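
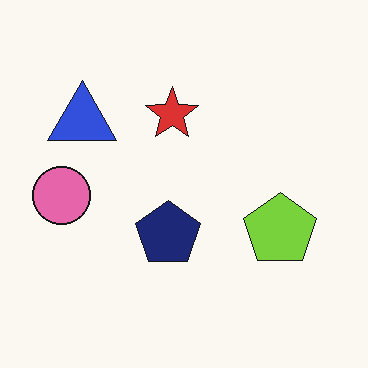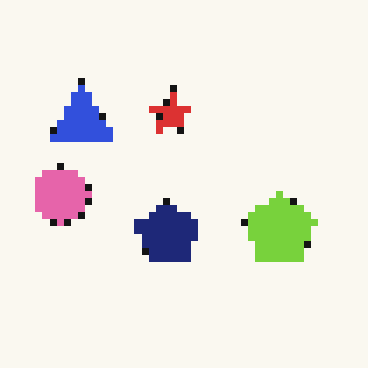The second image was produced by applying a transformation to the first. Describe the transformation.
The image was moderately pixelated.

Shapes are reduced to large square blocks; fine edges and outlines are lost — a downscale-then-upscale (mosaic) effect.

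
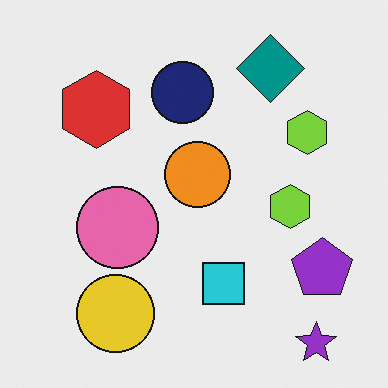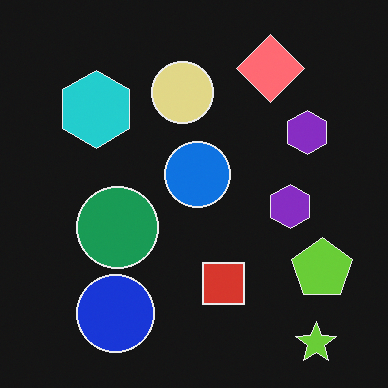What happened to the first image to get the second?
Color-inverted (negative).

The light background has become dark and every shape's color is its complement — a photographic negative.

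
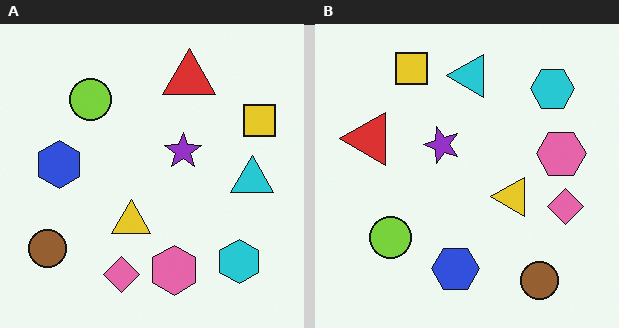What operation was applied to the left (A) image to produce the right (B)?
It was rotated 90° counter-clockwise.

The brown circle sits in the bottom-left of the left (A) image and the bottom-right of the right (B) — consistent with a whole-image 90° counter-clockwise rotation.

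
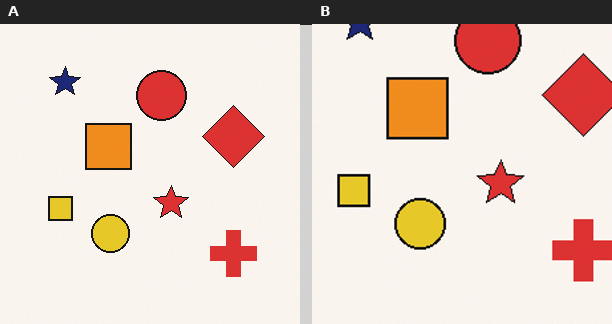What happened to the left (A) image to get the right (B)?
The transformation is: cropped slightly and scaled back up.

The visible shapes are larger and the field of view is narrower; shapes near the original edges may be partly or wholly outside the frame — a crop-and-rescale.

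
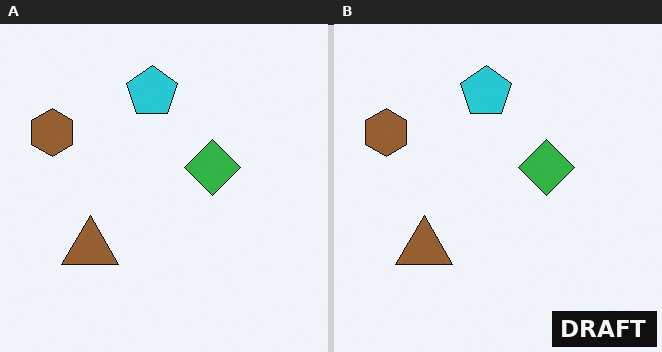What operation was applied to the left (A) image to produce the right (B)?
This is the original image watermarked with the text "DRAFT" in the lower-right corner.

A dark label reading "DRAFT" appears in the lower-right corner.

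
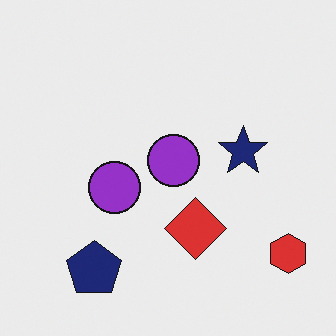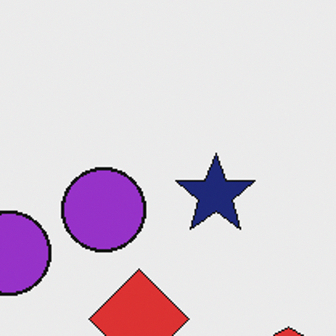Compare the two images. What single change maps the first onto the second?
The image was cropped to a modestly smaller region and rescaled.

The visible shapes are larger and the field of view is narrower; shapes near the original edges may be partly or wholly outside the frame — a crop-and-rescale.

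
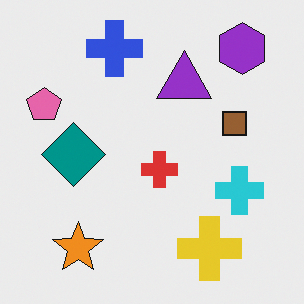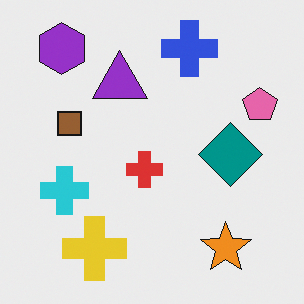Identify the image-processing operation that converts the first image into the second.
It was flipped horizontally (left ↔ right).

The pink pentagon is in the left of the first image and the right of the second — shapes on opposite sides of the vertical midline have swapped in a mirror flip.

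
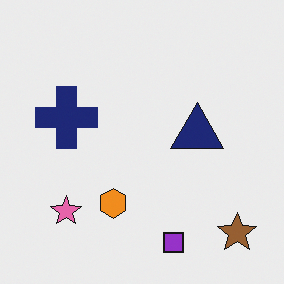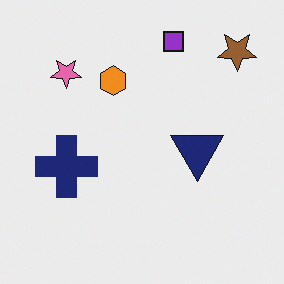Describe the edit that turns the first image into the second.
The transformation is: flipped vertically (top ↔ bottom).

The purple square is in the bottom of the first image and the top of the second — shapes on opposite sides of the horizontal midline have swapped in a mirror flip.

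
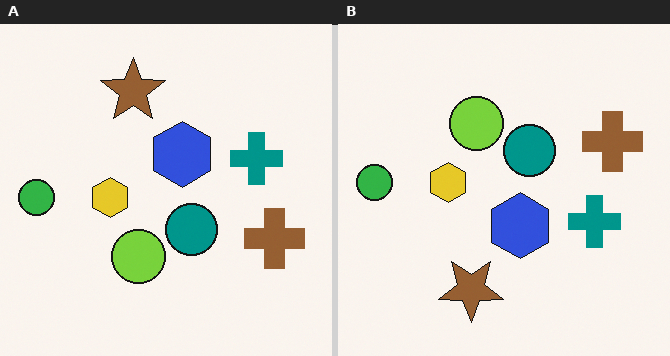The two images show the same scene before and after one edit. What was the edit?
Flipped vertically (top ↔ bottom).

The brown star is in the top of the left (A) image and the bottom of the right (B) — shapes on opposite sides of the horizontal midline have swapped in a mirror flip.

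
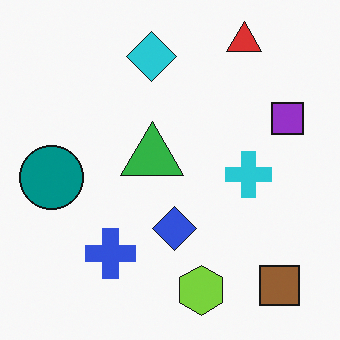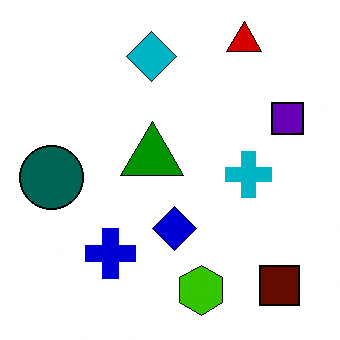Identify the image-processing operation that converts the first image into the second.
Boosted in contrast.

Tones are pushed away from mid-grey across the whole image — a global contrast change.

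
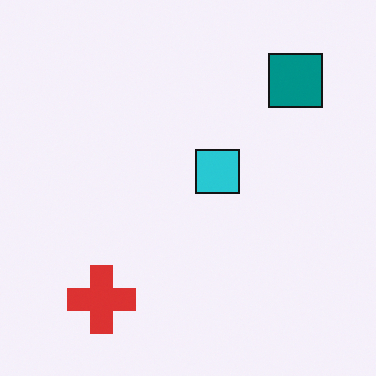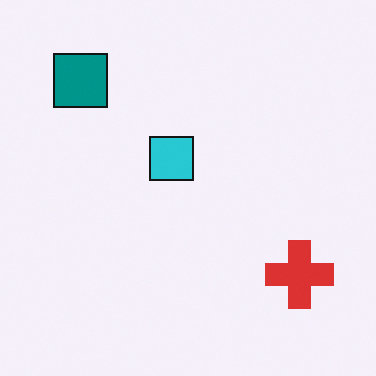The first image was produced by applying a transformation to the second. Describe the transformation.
The transformation is: rotated 90° clockwise.

The teal square sits in the top-left of the second image and the top-right of the first — consistent with a whole-image 90° clockwise rotation.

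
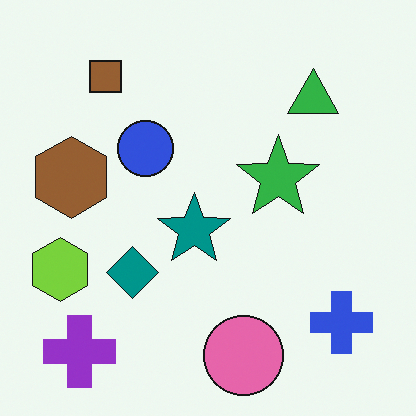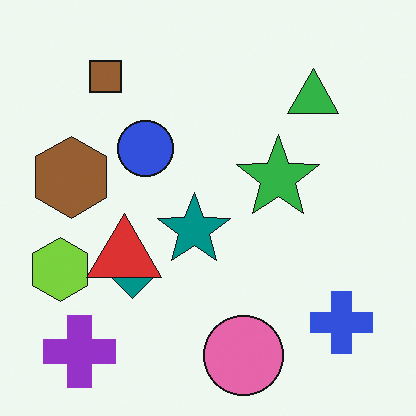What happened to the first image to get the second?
The second image is the first overlaid with an additional red triangle.

A red triangle appears in the second image that is absent from the first.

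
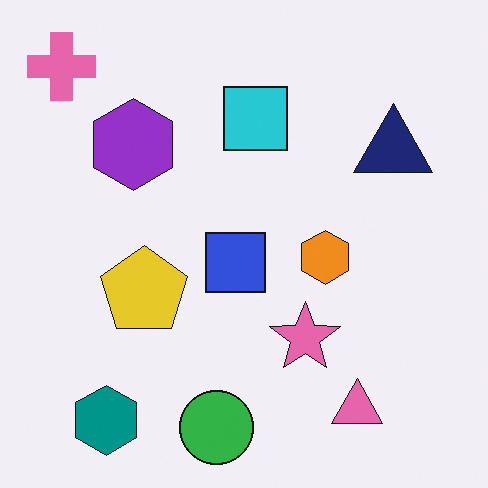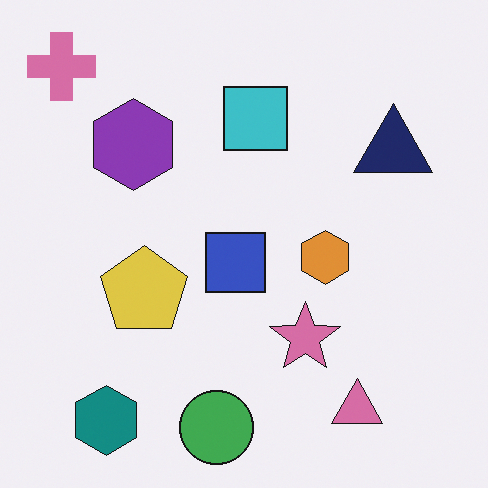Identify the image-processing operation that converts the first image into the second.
This is the original image slightly desaturated.

All colors are more muted and greyish — a global saturation change.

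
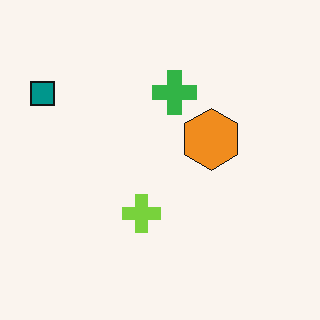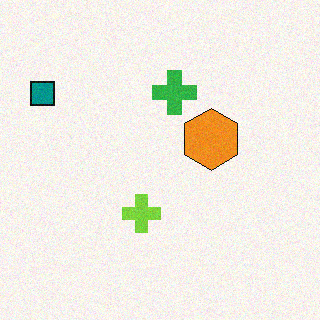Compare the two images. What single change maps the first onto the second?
This is the original image degraded with subtle gaussian noise.

Random speckle covers the whole image, including the flat background.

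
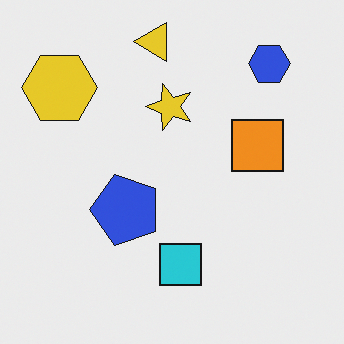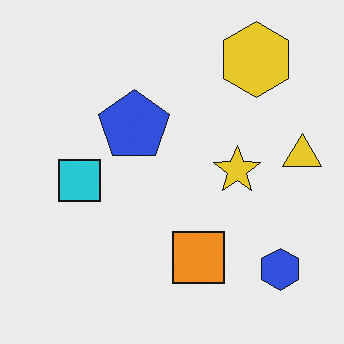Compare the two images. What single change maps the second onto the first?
The transformation is: rotated 90° counter-clockwise.

The blue hexagon sits in the bottom-right of the second image and the top-right of the first — consistent with a whole-image 90° counter-clockwise rotation.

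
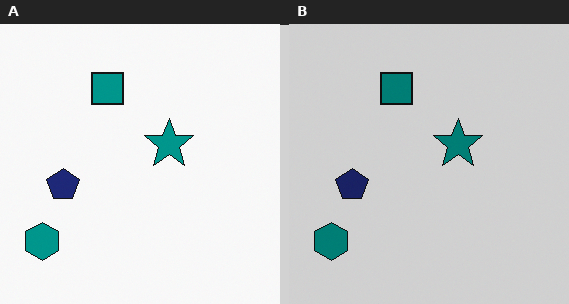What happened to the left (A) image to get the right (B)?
This is the original image darkened a little.

Every pixel — background and shapes alike — is uniformly darkened.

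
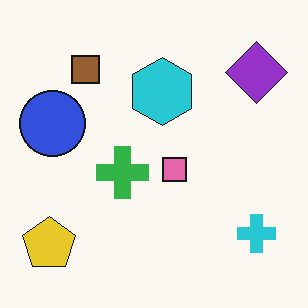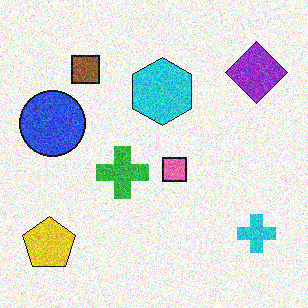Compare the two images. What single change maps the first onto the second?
Degraded with visible gaussian noise.

Random speckle covers the whole image, including the flat background.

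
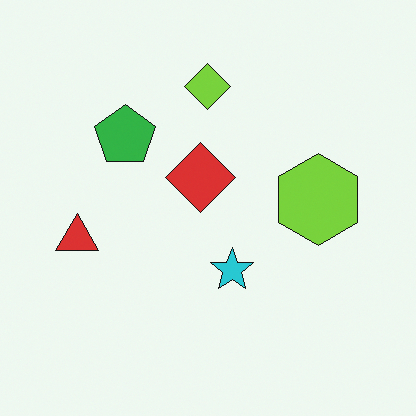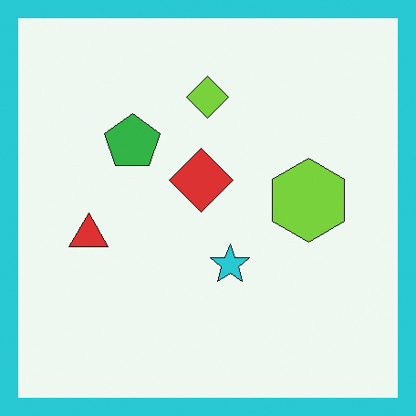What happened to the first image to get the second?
It was framed with a cyan border.

A solid cyan frame runs around the edge of the second image, with the content slightly shrunk inside it.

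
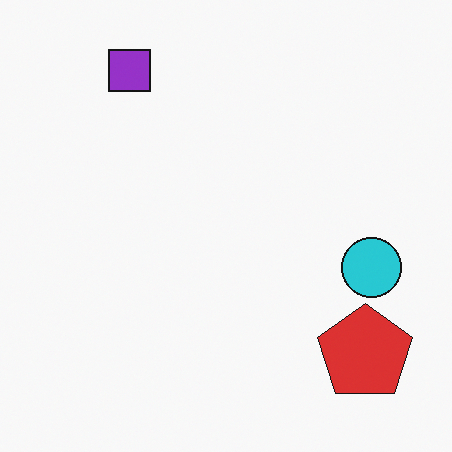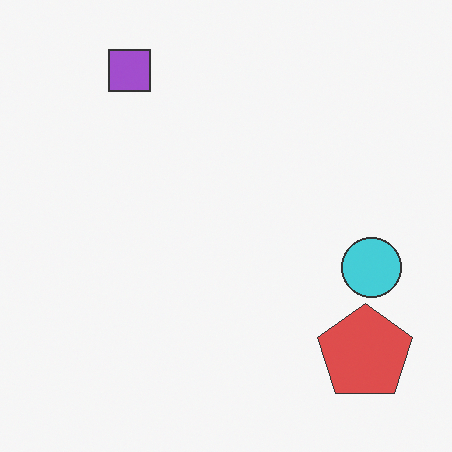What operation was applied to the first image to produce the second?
It was given slightly reduced contrast.

Tones are pushed toward mid-grey across the whole image — a global contrast change.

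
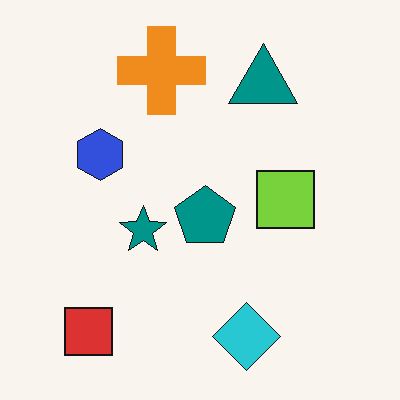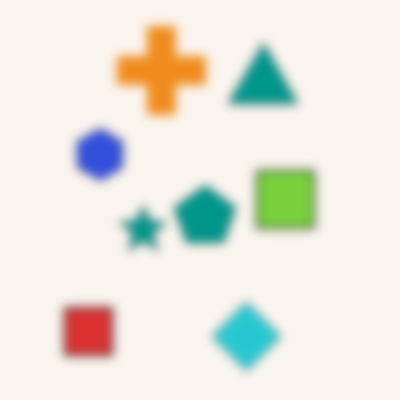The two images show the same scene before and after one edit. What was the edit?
This is the original image strongly gaussian-blurred.

Shape edges and outlines are uniformly softened across the whole image.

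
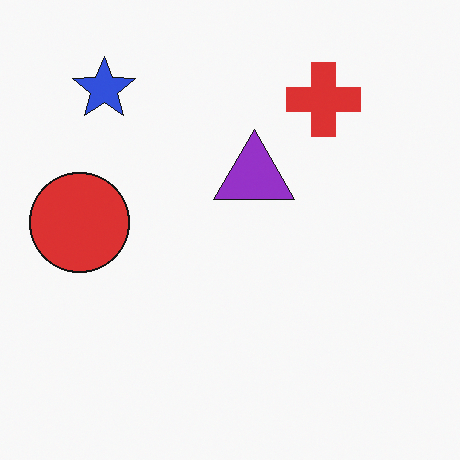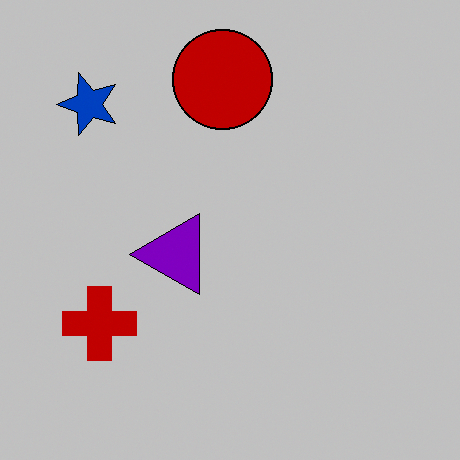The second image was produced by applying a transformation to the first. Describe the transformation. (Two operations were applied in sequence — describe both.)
It was aggressively posterized, then transposed (reflected across the top-left ↔ bottom-right diagonal).

Each flat color has snapped to a coarser quantized level — most visibly, the near-white background has dropped to a flat grey. Shapes have swapped their row and column positions — what was in the top-right is now in the bottom-left — a diagonal reflection.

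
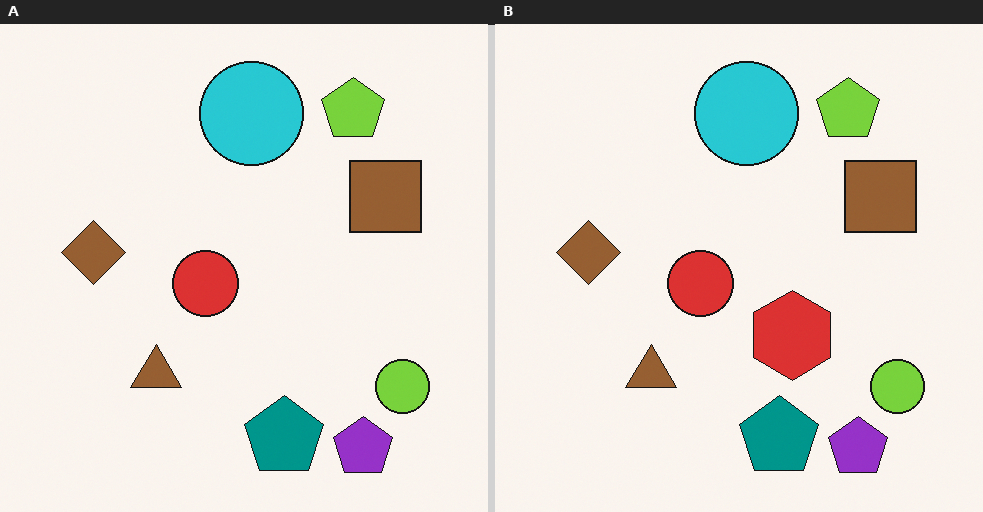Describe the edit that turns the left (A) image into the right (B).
It was overlaid with an additional red hexagon.

A red hexagon appears in the right (B) image that is absent from the left (A).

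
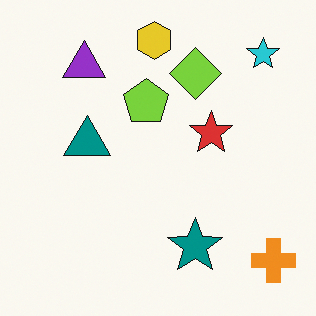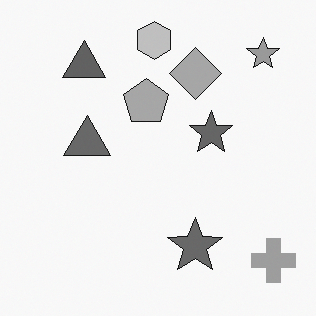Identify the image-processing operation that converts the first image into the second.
The transformation is: converted to grayscale.

All color is removed — every shape is now a shade of grey.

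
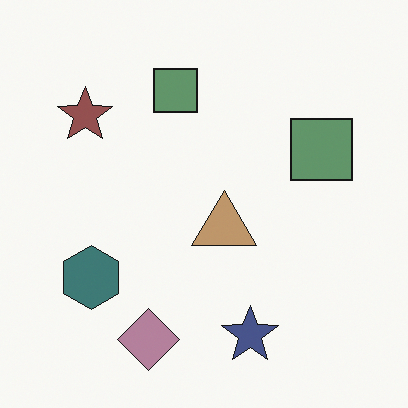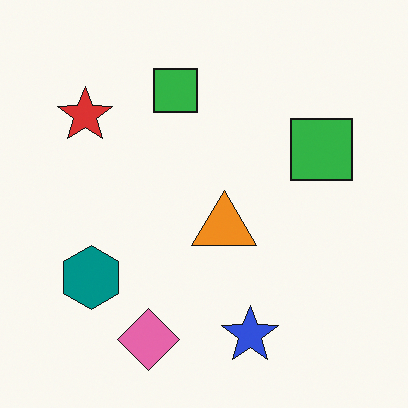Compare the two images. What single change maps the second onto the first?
Heavily desaturated.

All colors are more muted and greyish — a global saturation change.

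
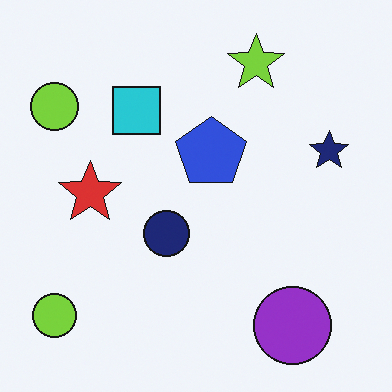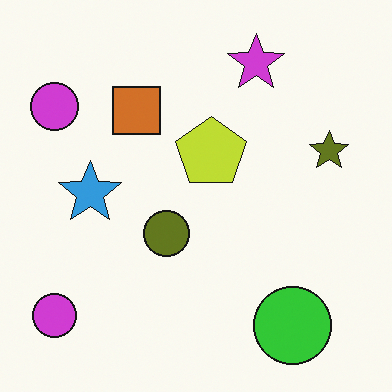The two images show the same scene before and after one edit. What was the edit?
The image was hue-shifted through roughly half the color wheel.

Every shape's color has rotated by the same amount around the hue wheel — a uniform hue shift.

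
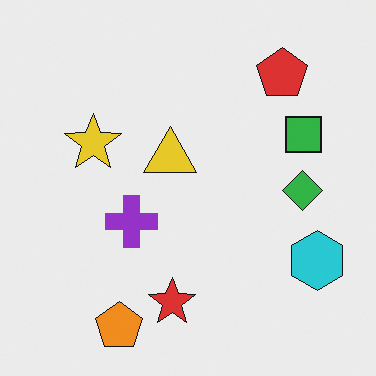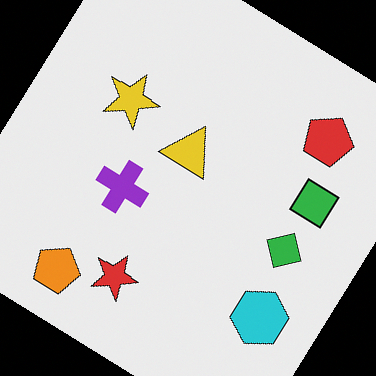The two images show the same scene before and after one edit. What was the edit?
Rotated clockwise by a large amount — several tens of degrees.

Every shape is tilted by the same angle and the image corners show triangular fill wedges — a whole-image rotation by a non-right angle.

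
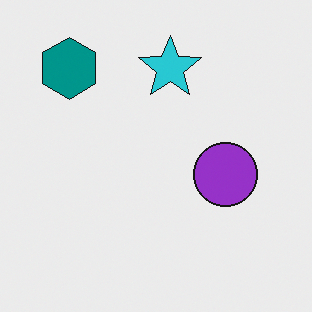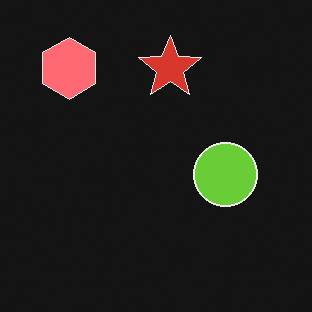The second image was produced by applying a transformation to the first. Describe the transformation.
Color-inverted (negative).

The light background has become dark and every shape's color is its complement — a photographic negative.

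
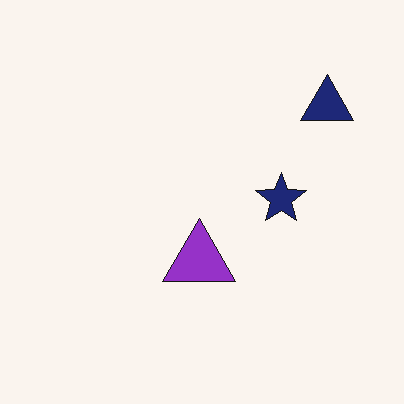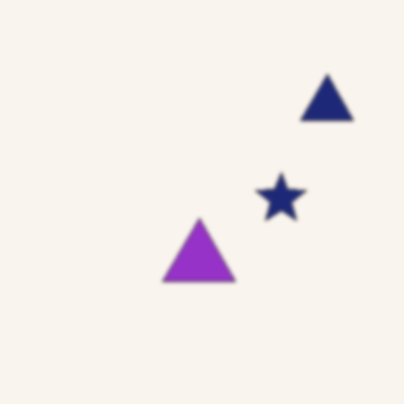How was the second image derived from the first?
It was lightly blurred.

Shape edges and outlines are uniformly softened across the whole image.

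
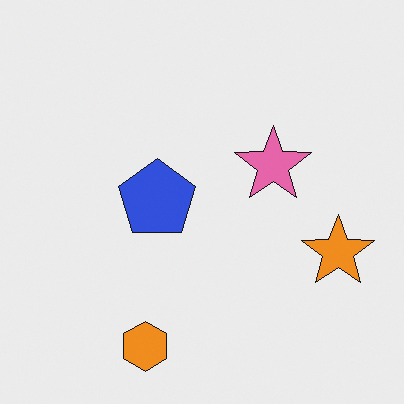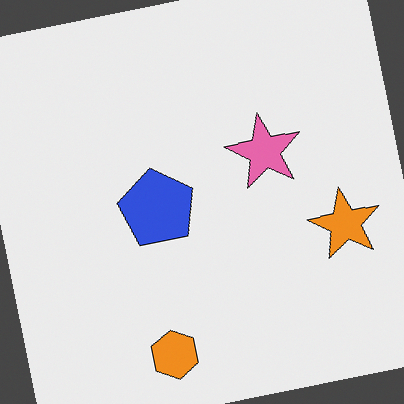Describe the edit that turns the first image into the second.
Rotated counter-clockwise by a few degrees.

Every shape is tilted by the same angle and the image corners show triangular fill wedges — a whole-image rotation by a non-right angle.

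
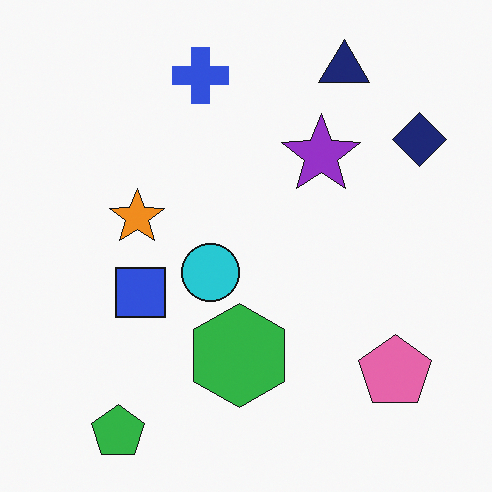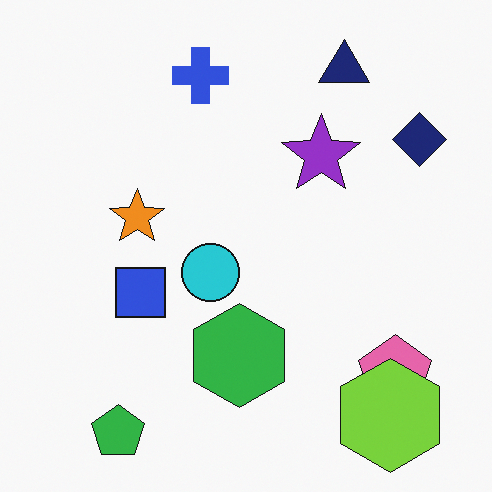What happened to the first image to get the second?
Overlaid with an additional lime hexagon.

A lime hexagon appears in the second image that is absent from the first.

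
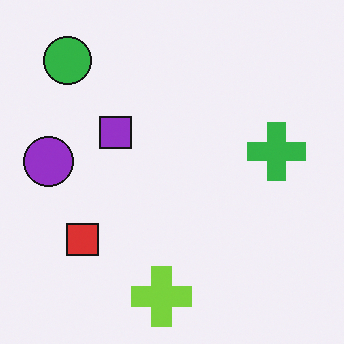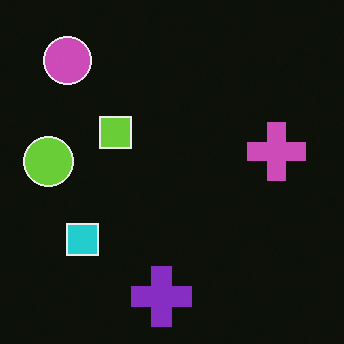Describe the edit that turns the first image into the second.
It was color-inverted (negative).

The light background has become dark and every shape's color is its complement — a photographic negative.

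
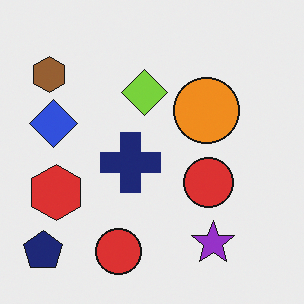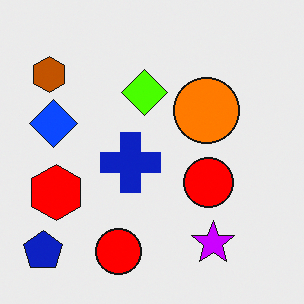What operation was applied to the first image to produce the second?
The image was heavily oversaturated.

All colors are more vivid — a global saturation change.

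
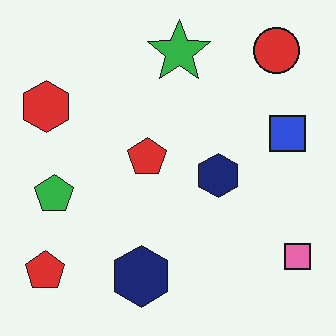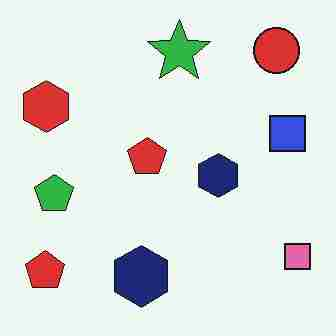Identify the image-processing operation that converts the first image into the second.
The transformation is: heavily JPEG-compressed with obvious blocking artifacts.

Blocky 8×8 compression artifacts appear around shape edges and the flat background shows ringing — characteristic JPEG degradation.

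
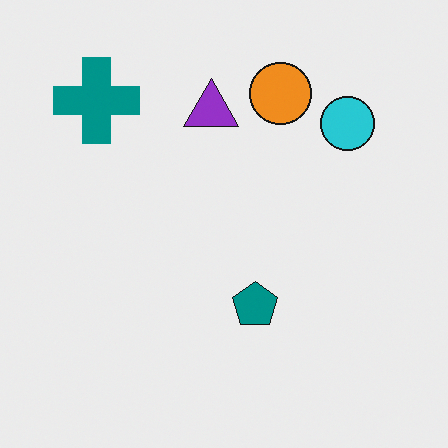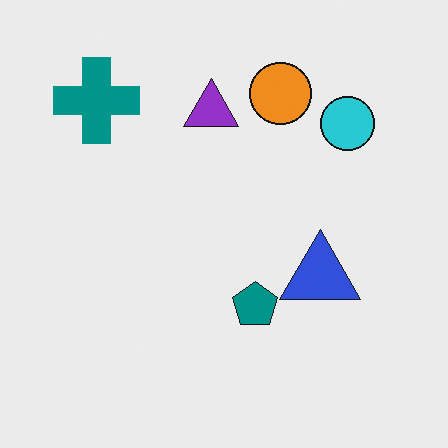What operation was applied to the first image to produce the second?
Overlaid with an additional blue triangle.

A blue triangle appears in the second image that is absent from the first.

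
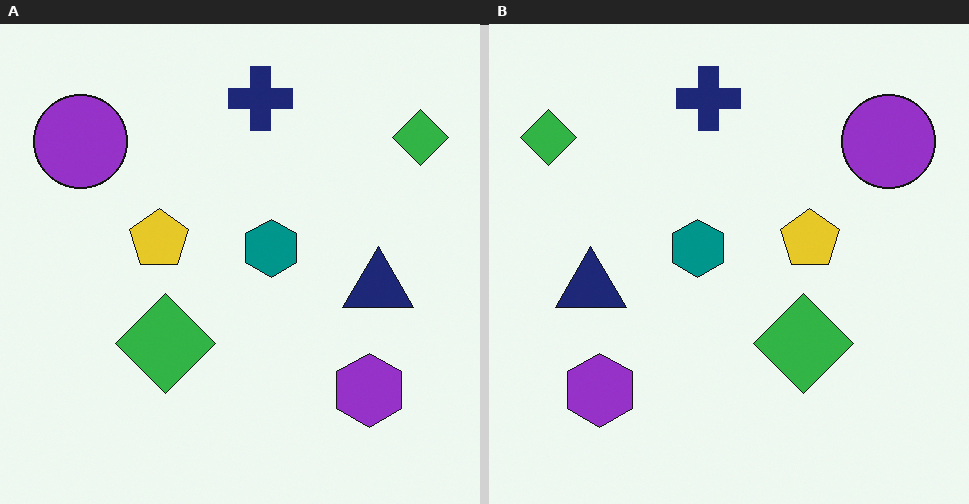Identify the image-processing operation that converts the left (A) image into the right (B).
The image was flipped horizontally (left ↔ right).

The purple circle is in the top-left of the left (A) image and the top-right of the right (B) — shapes on opposite sides of the vertical midline have swapped in a mirror flip.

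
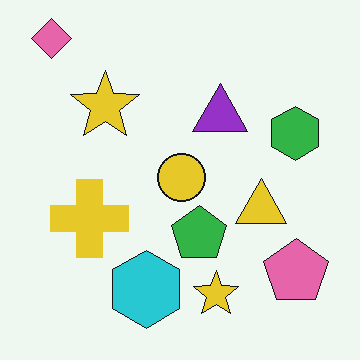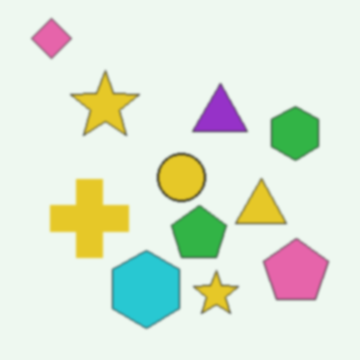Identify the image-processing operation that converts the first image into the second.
Slightly softened.

Shape edges and outlines are uniformly softened across the whole image.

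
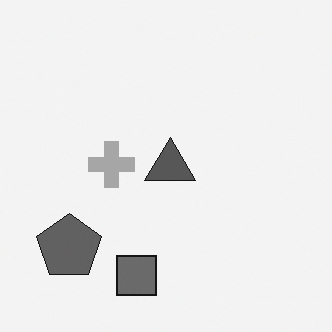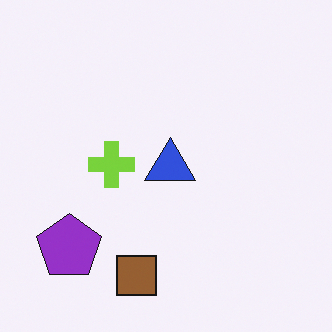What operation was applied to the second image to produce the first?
The transformation is: converted to grayscale.

All color is removed — every shape is now a shade of grey.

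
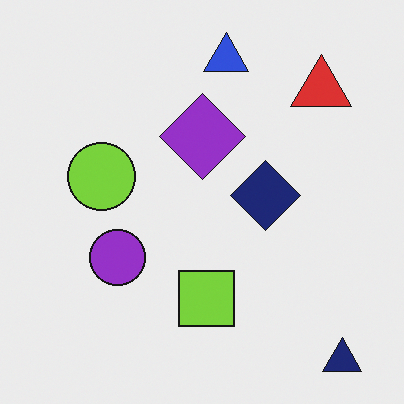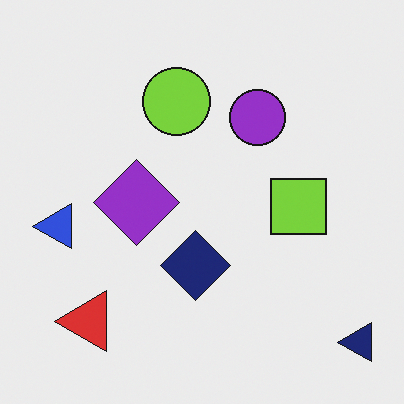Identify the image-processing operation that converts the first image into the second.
It was transposed (reflected across the top-left ↔ bottom-right diagonal).

Shapes have swapped their row and column positions — what was in the top-right is now in the bottom-left — a diagonal reflection.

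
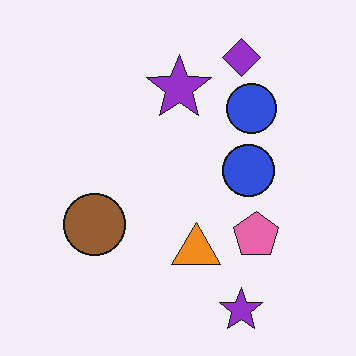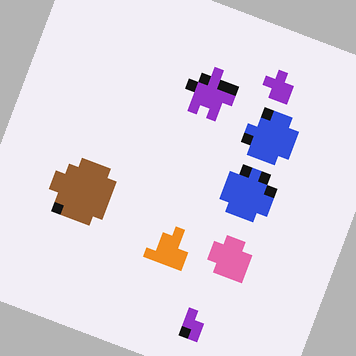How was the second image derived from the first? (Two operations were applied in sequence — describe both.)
Heavily pixelated into large blocks, then rotated clockwise by a clearly visible amount.

Shapes are reduced to large square blocks; fine edges and outlines are lost — a downscale-then-upscale (mosaic) effect. Every shape is tilted by the same angle and the image corners show triangular fill wedges — a whole-image rotation by a non-right angle.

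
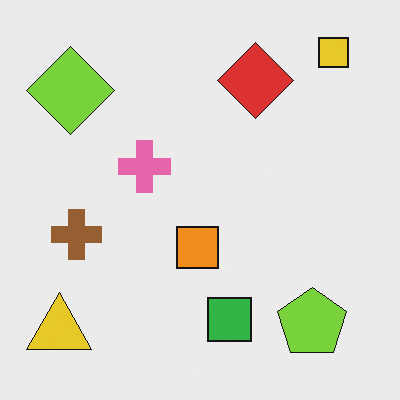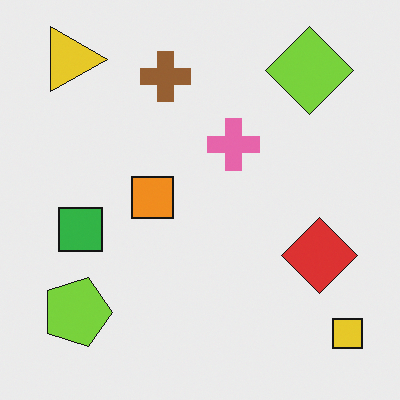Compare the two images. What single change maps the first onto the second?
The image was rotated 90° clockwise.

The yellow square sits in the top-right of the first image and the bottom-right of the second — consistent with a whole-image 90° clockwise rotation.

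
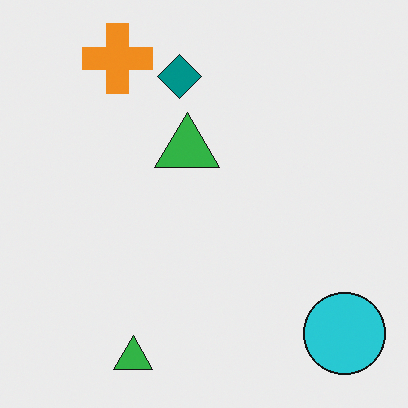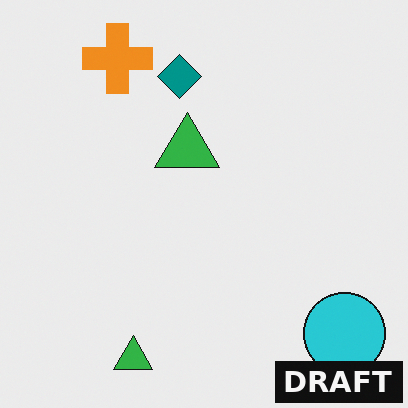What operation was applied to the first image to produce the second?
Watermarked with the text "DRAFT" in the lower-right corner.

A dark label reading "DRAFT" appears in the lower-right corner.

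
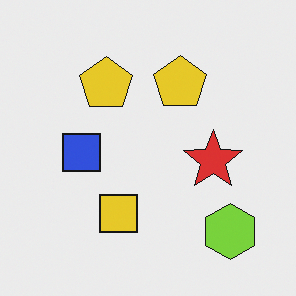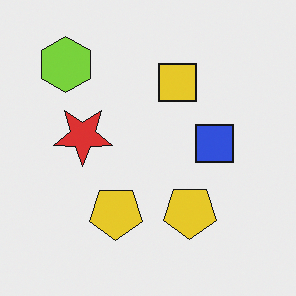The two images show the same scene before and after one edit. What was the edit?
This is the original image rotated 180°.

The lime hexagon sits in the bottom-right of the first image and the top-left of the second — consistent with a whole-image 180° rotation.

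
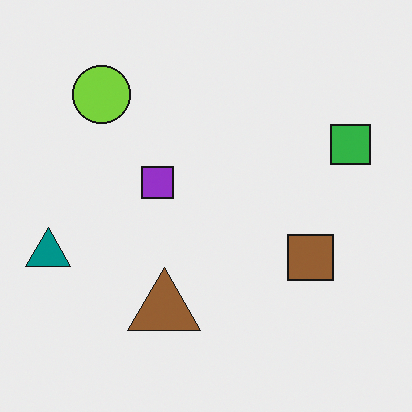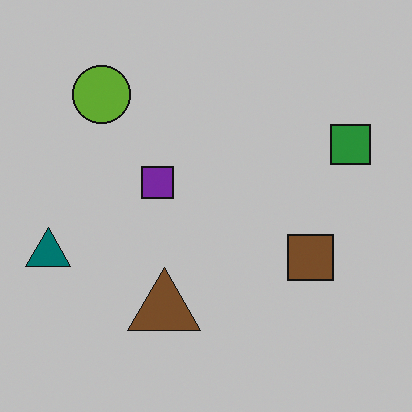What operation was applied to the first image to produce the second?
This is the original image darkened a little.

Every pixel — background and shapes alike — is uniformly darkened.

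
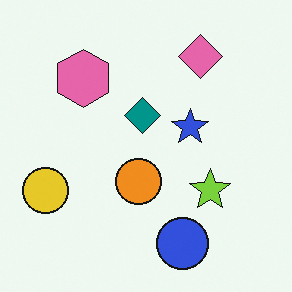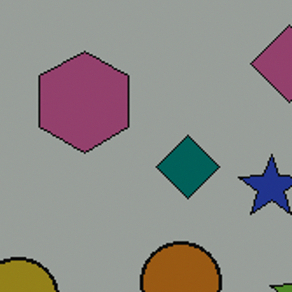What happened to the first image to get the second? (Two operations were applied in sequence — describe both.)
It was noticeably darkened, then cropped to a noticeably smaller region and rescaled.

Every pixel — background and shapes alike — is uniformly darkened. The visible shapes are larger and the field of view is narrower; shapes near the original edges may be partly or wholly outside the frame — a crop-and-rescale.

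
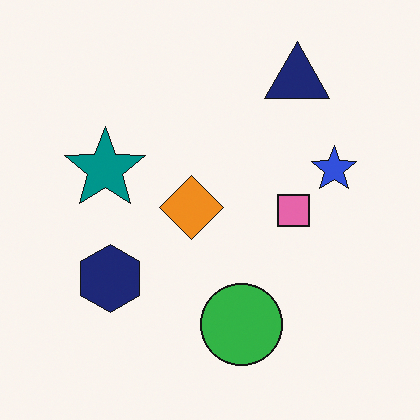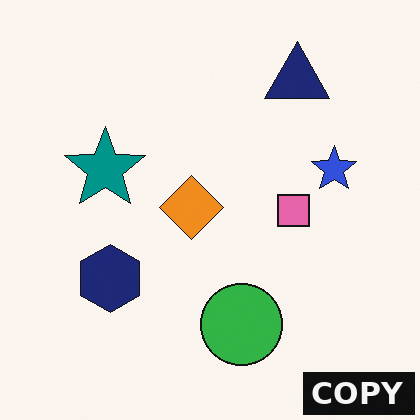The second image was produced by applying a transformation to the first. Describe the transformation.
The transformation is: watermarked with the text "COPY" in the lower-right corner.

A dark label reading "COPY" appears in the lower-right corner.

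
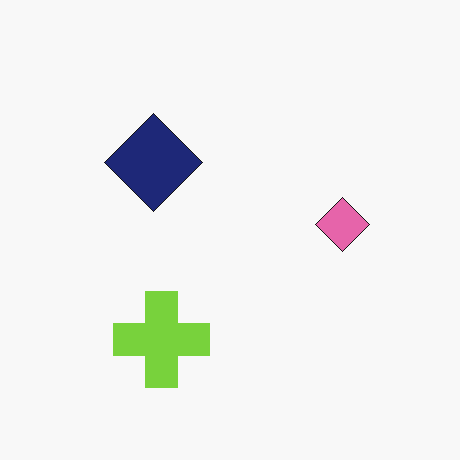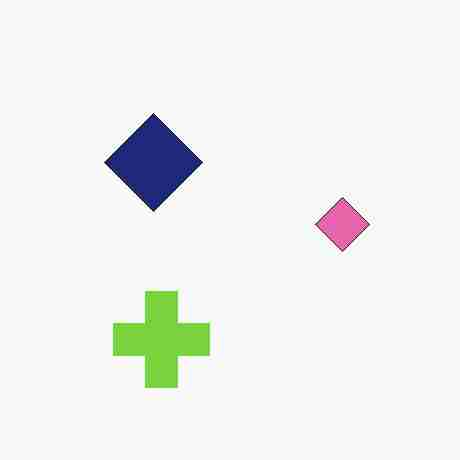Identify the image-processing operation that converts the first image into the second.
This is the original image heavily JPEG-compressed with obvious blocking artifacts.

Blocky 8×8 compression artifacts appear around shape edges and the flat background shows ringing — characteristic JPEG degradation.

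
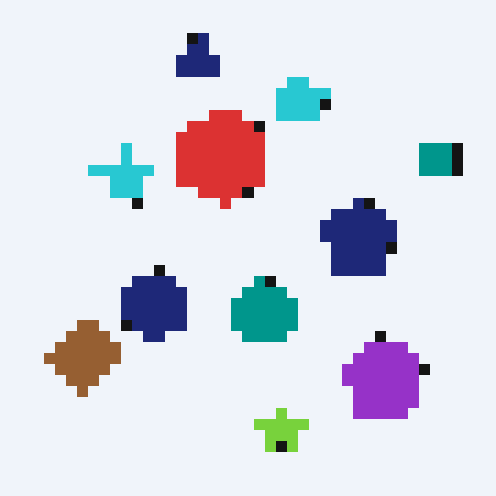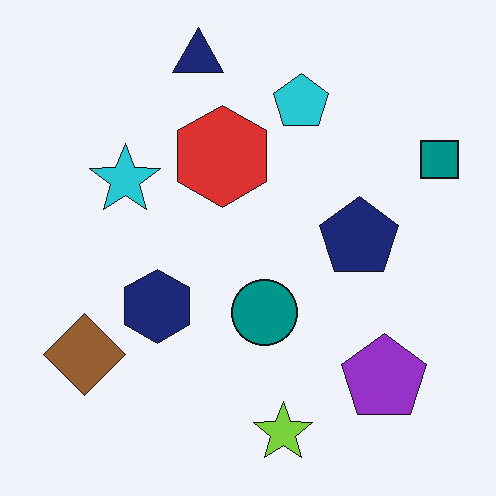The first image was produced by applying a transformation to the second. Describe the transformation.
The transformation is: heavily pixelated into large blocks.

Shapes are reduced to large square blocks; fine edges and outlines are lost — a downscale-then-upscale (mosaic) effect.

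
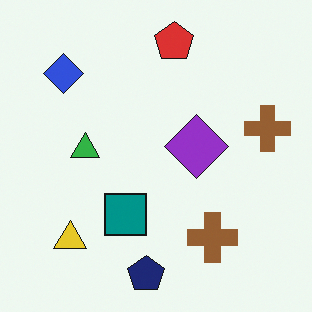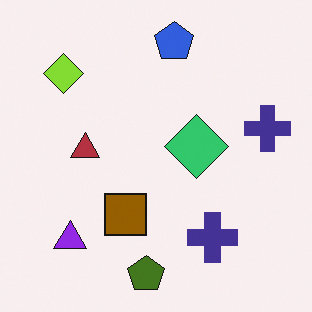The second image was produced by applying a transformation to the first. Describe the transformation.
It was hue-shifted by a large amount.

Every shape's color has rotated by the same amount around the hue wheel — a uniform hue shift.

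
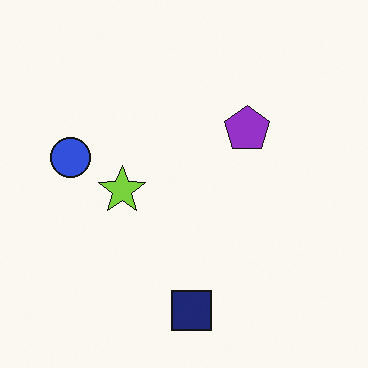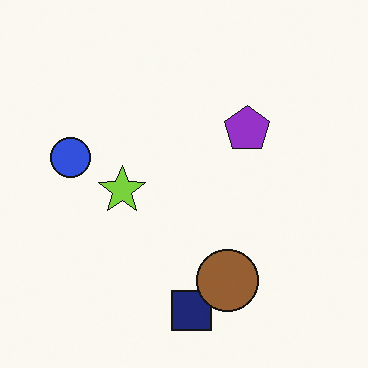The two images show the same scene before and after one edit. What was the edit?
The transformation is: overlaid with an additional brown circle.

A brown circle appears in the second image that is absent from the first.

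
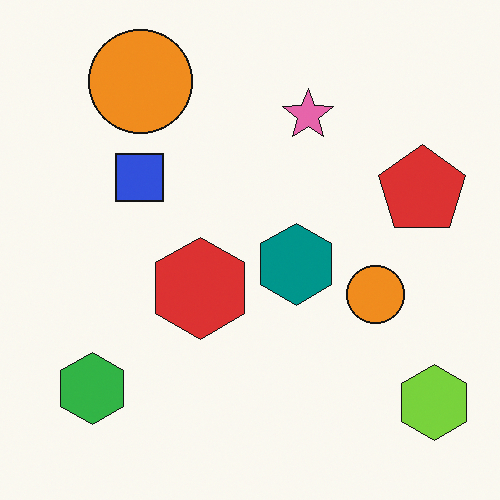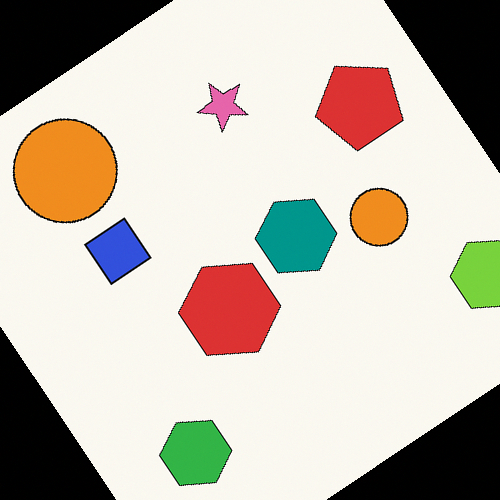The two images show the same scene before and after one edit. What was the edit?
It was rotated counter-clockwise by a large amount — several tens of degrees.

Every shape is tilted by the same angle and the image corners show triangular fill wedges — a whole-image rotation by a non-right angle.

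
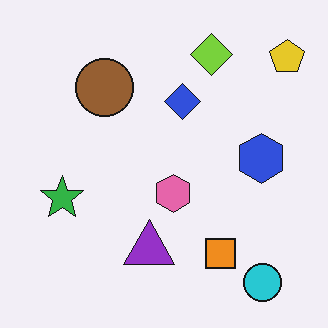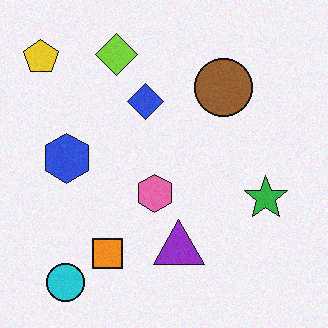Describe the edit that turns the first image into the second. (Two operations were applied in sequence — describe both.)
The image was flipped horizontally (left ↔ right), then degraded with subtle gaussian noise.

The yellow pentagon is in the top-right of the first image and the top-left of the second — shapes on opposite sides of the vertical midline have swapped in a mirror flip. Random speckle covers the whole image, including the flat background.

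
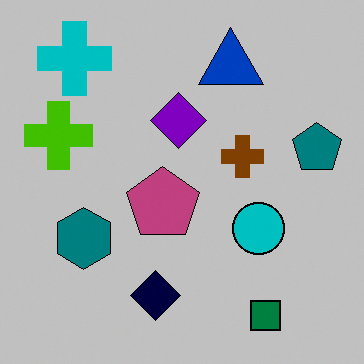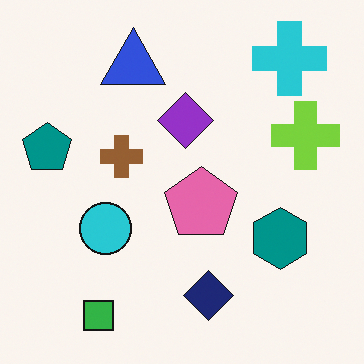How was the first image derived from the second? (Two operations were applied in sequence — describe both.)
This is the original image flipped horizontally (left ↔ right), then aggressively posterized.

The teal pentagon is in the left of the second image and the right of the first — shapes on opposite sides of the vertical midline have swapped in a mirror flip. Each flat color has snapped to a coarser quantized level — most visibly, the near-white background has dropped to a flat grey.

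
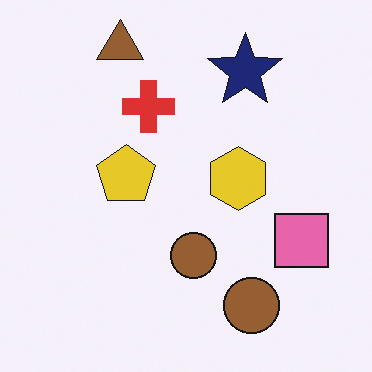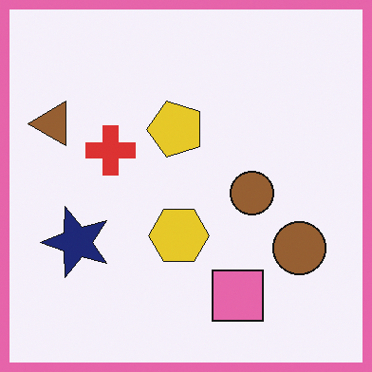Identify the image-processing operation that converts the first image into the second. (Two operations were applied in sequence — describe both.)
The transformation is: transposed (reflected across the top-left ↔ bottom-right diagonal), then framed with a pink border.

Shapes have swapped their row and column positions — what was in the top-right is now in the bottom-left — a diagonal reflection. A solid pink frame runs around the edge of the second image, with the content slightly shrunk inside it.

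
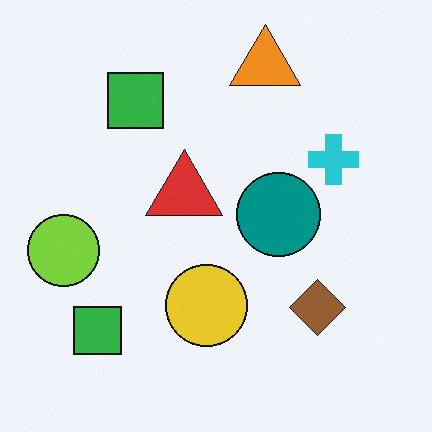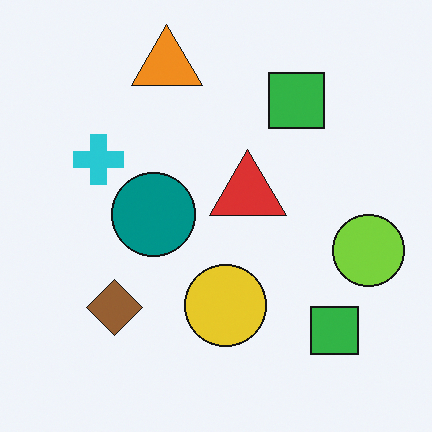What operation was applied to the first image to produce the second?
The second image is the first flipped horizontally (left ↔ right).

The lime circle is in the left of the first image and the right of the second — shapes on opposite sides of the vertical midline have swapped in a mirror flip.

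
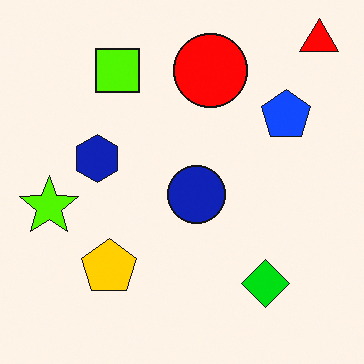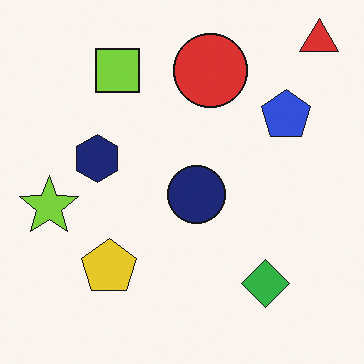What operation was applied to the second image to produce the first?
It was heavily oversaturated.

All colors are more vivid — a global saturation change.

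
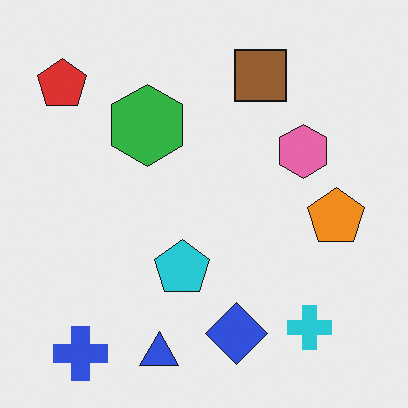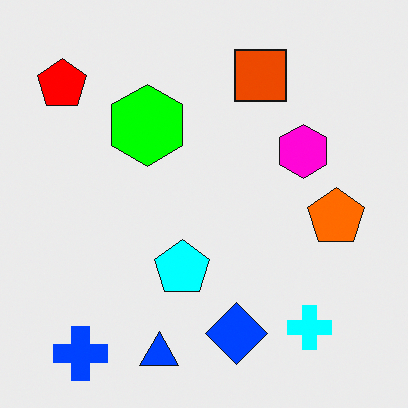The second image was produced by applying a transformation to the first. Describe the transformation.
This is the original image heavily oversaturated.

All colors are more vivid — a global saturation change.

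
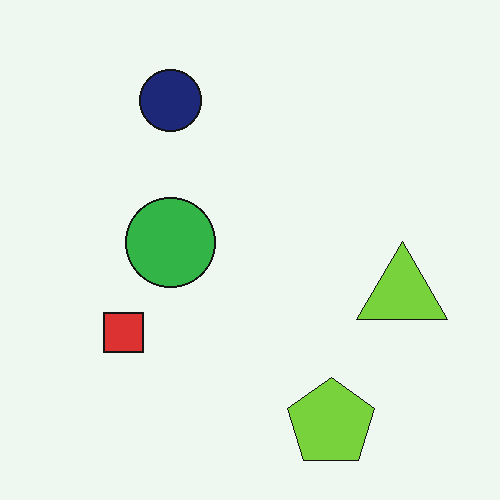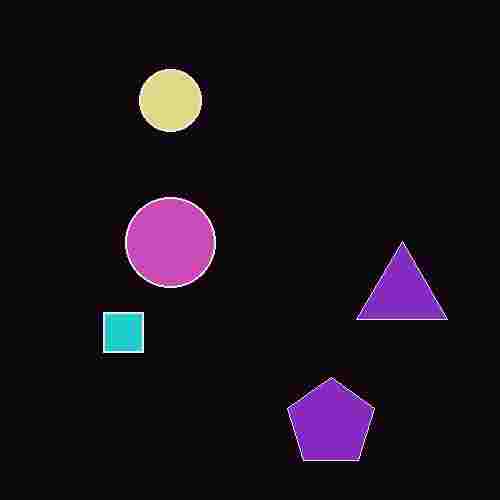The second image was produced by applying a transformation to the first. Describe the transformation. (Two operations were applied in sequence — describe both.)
It was degraded with heavy JPEG compression, then color-inverted (negative).

Blocky 8×8 compression artifacts appear around shape edges and the flat background shows ringing — characteristic JPEG degradation. The light background has become dark and every shape's color is its complement — a photographic negative.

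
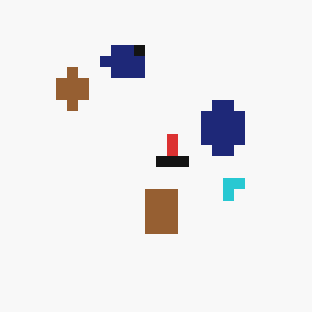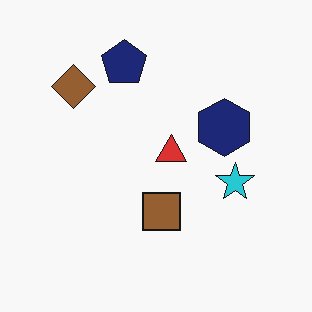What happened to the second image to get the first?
The image was coarsely pixelated.

Shapes are reduced to large square blocks; fine edges and outlines are lost — a downscale-then-upscale (mosaic) effect.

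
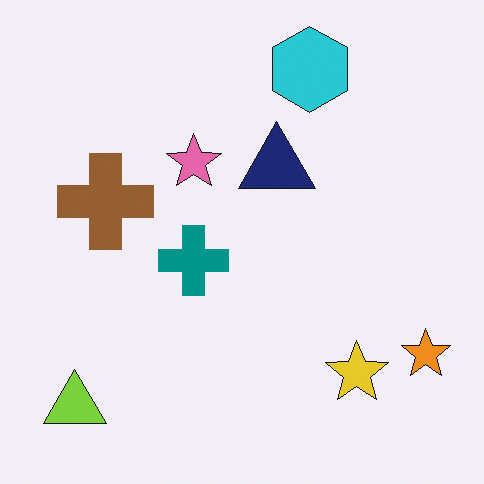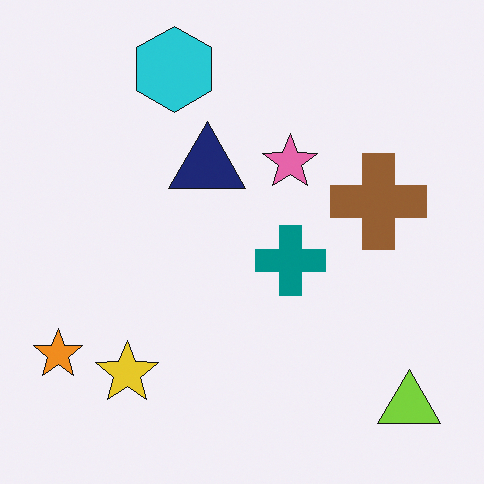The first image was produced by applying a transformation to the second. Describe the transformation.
Flipped horizontally (left ↔ right).

The orange star is in the bottom-left of the second image and the bottom-right of the first — shapes on opposite sides of the vertical midline have swapped in a mirror flip.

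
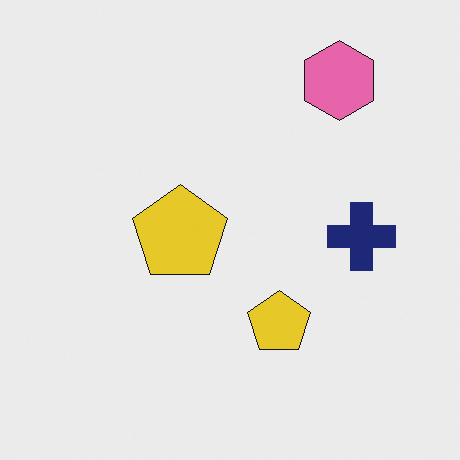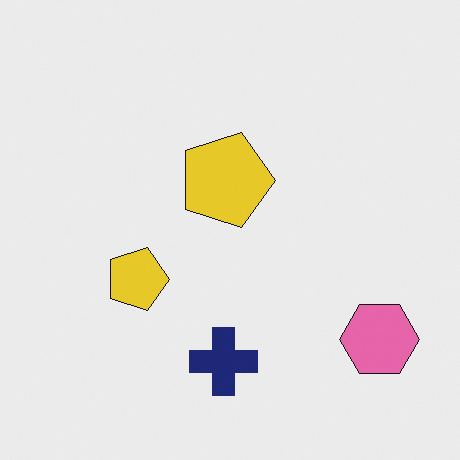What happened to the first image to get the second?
This is the original image rotated 90° clockwise.

The pink hexagon sits in the top-right of the first image and the bottom-right of the second — consistent with a whole-image 90° clockwise rotation.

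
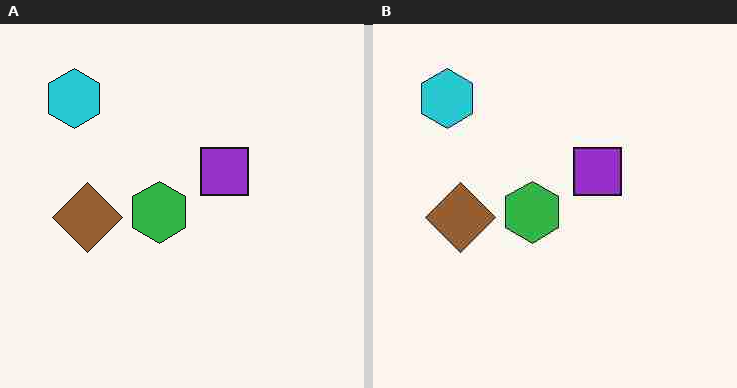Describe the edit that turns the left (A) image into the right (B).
It was heavily JPEG-compressed with obvious blocking artifacts.

Blocky 8×8 compression artifacts appear around shape edges and the flat background shows ringing — characteristic JPEG degradation.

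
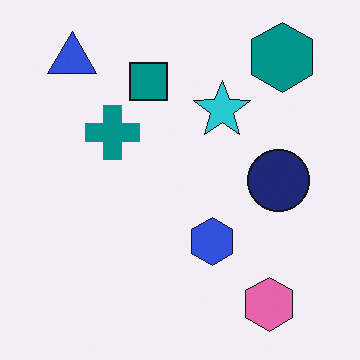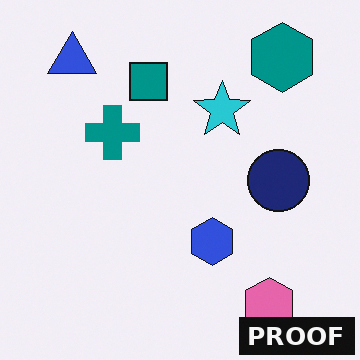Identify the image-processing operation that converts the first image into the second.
The image was watermarked with the text "PROOF" in the lower-right corner.

A dark label reading "PROOF" appears in the lower-right corner.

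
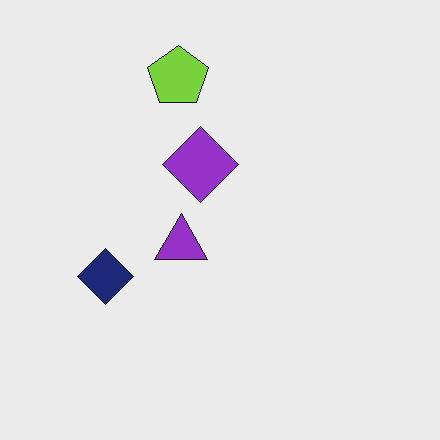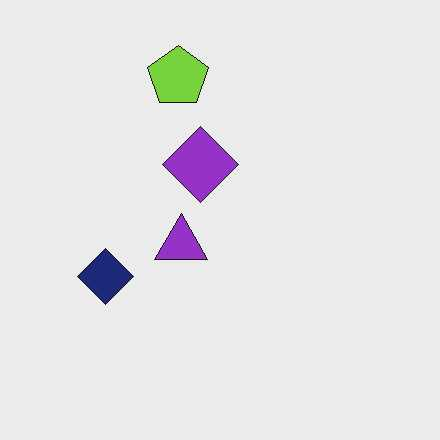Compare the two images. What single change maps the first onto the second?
It was JPEG-compressed with visible artifacts.

Blocky 8×8 compression artifacts appear around shape edges and the flat background shows ringing — characteristic JPEG degradation.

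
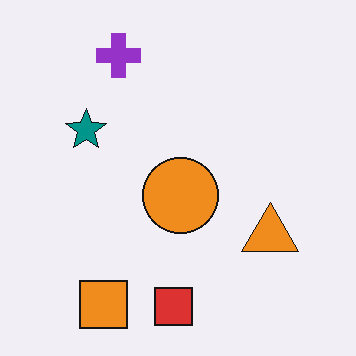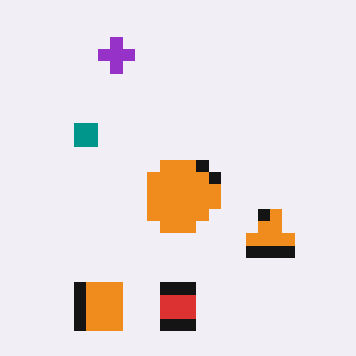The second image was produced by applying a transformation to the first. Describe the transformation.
The second image is the first heavily pixelated into large blocks.

Shapes are reduced to large square blocks; fine edges and outlines are lost — a downscale-then-upscale (mosaic) effect.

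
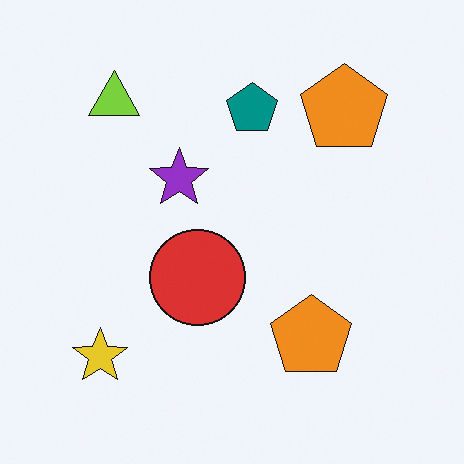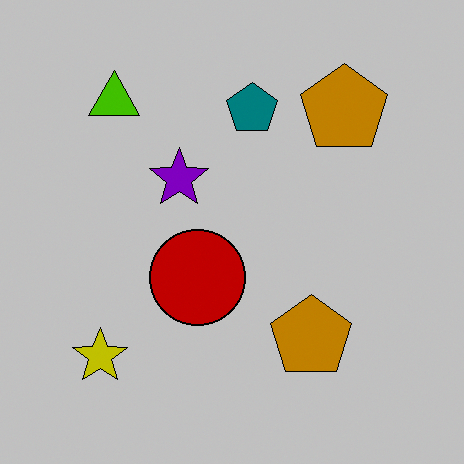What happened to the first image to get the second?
The second image is the first aggressively posterized.

Each flat color has snapped to a coarser quantized level — most visibly, the near-white background has dropped to a flat grey.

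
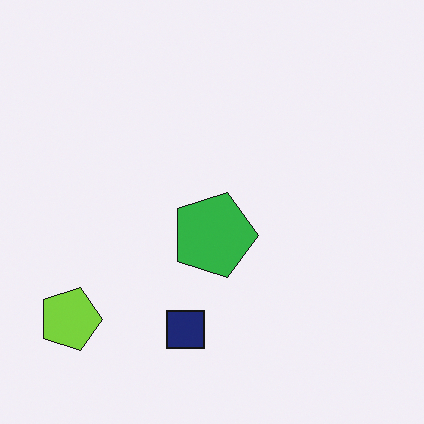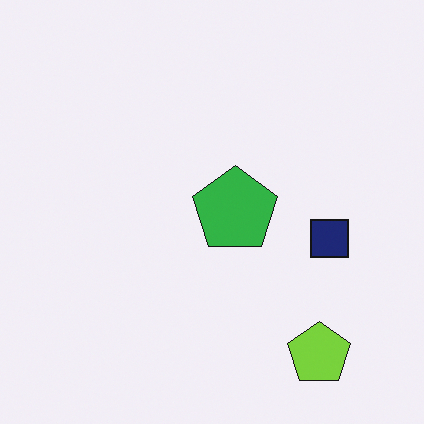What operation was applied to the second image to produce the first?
The transformation is: rotated 90° clockwise.

The lime pentagon sits in the bottom-right of the second image and the bottom-left of the first — consistent with a whole-image 90° clockwise rotation.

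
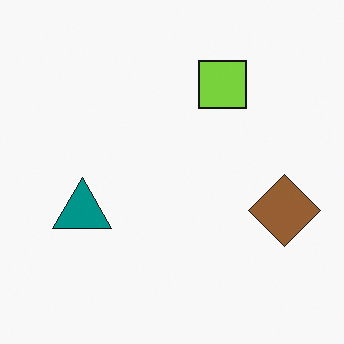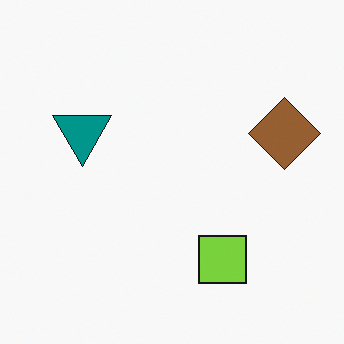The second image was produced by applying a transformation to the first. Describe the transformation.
Flipped vertically (top ↔ bottom).

The lime square is in the top of the first image and the bottom of the second — shapes on opposite sides of the horizontal midline have swapped in a mirror flip.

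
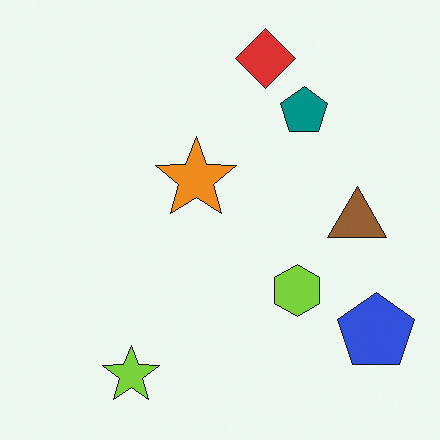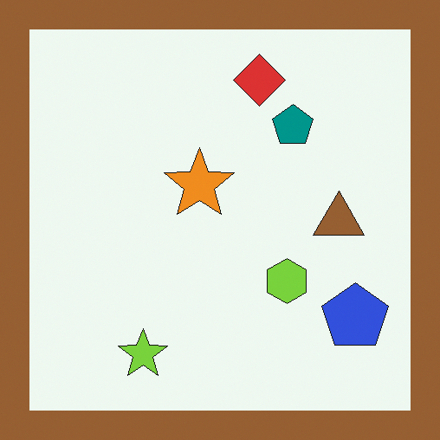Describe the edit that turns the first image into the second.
It was framed with a brown border.

A solid brown frame runs around the edge of the second image, with the content slightly shrunk inside it.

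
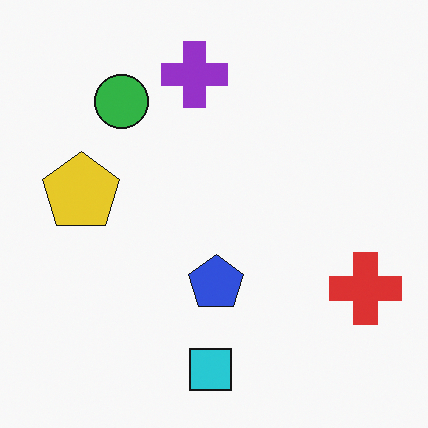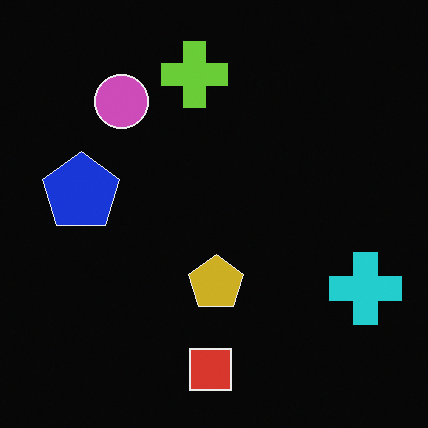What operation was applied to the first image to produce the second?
Color-inverted (negative).

The light background has become dark and every shape's color is its complement — a photographic negative.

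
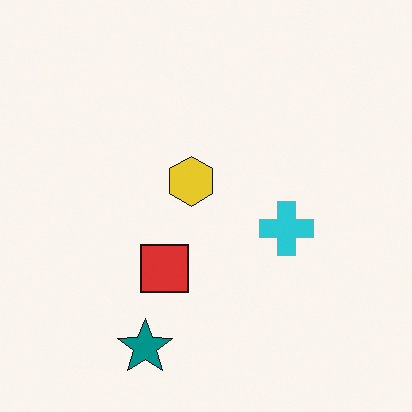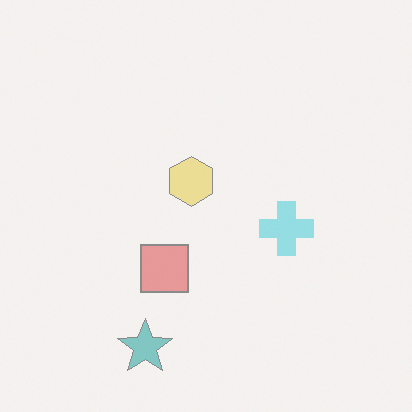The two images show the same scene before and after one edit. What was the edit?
Washed out (contrast reduced).

Tones are pushed toward mid-grey across the whole image — a global contrast change.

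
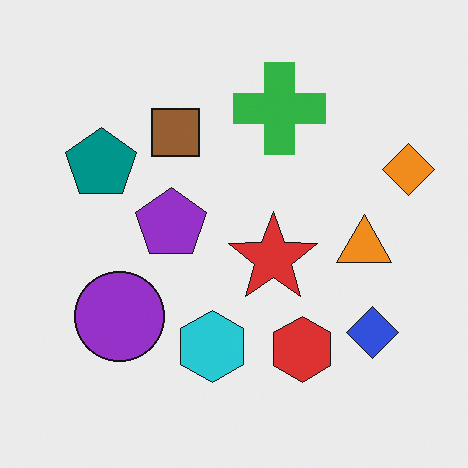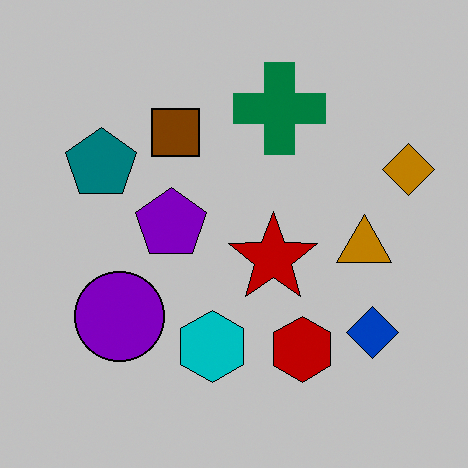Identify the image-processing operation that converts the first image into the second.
The second image is the first heavily posterized to just a handful of flat colors.

Each flat color has snapped to a coarser quantized level — most visibly, the near-white background has dropped to a flat grey.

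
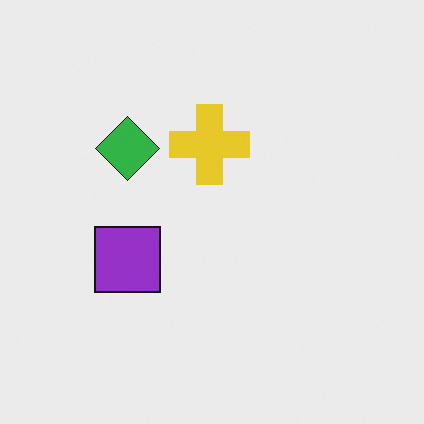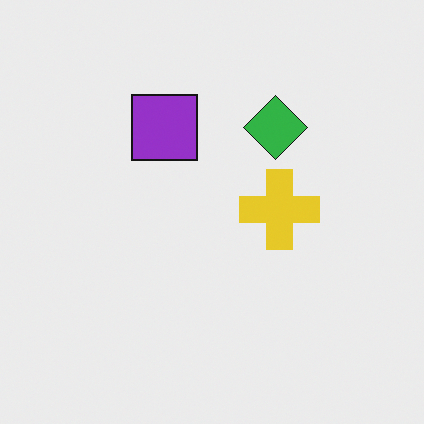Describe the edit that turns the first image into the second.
It was rotated 90° clockwise.

The green diamond sits in the left of the first image and the top of the second — consistent with a whole-image 90° clockwise rotation.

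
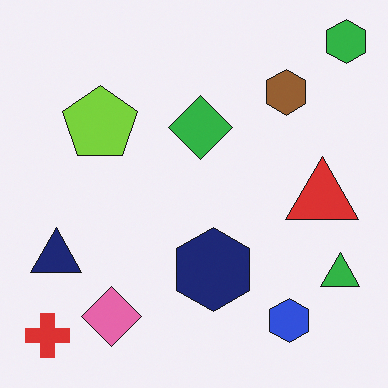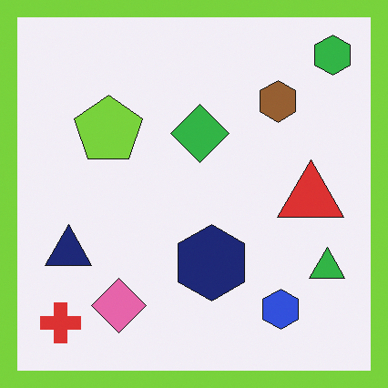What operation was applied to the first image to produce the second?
It was framed with a lime border.

A solid lime frame runs around the edge of the second image, with the content slightly shrunk inside it.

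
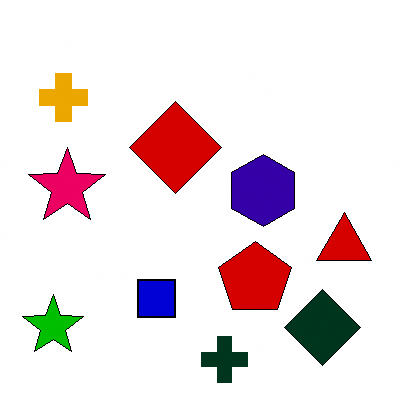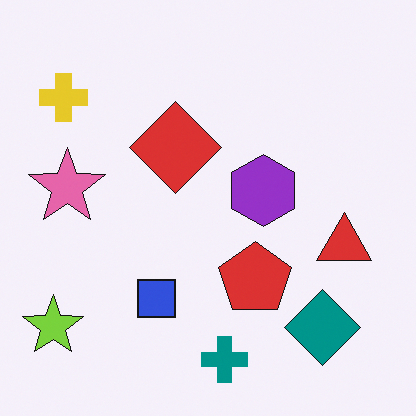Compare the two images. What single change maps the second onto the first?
The image was boosted in contrast.

Tones are pushed away from mid-grey across the whole image — a global contrast change.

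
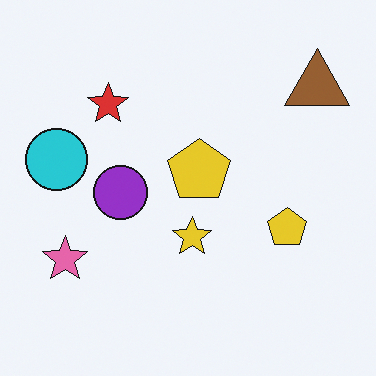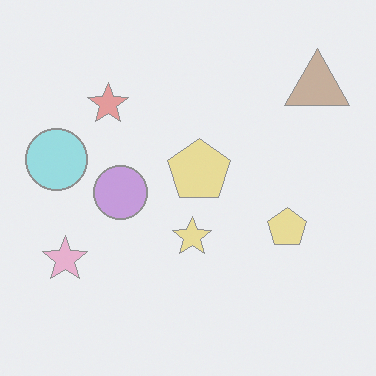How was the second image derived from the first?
The image was given much lower contrast.

Tones are pushed toward mid-grey across the whole image — a global contrast change.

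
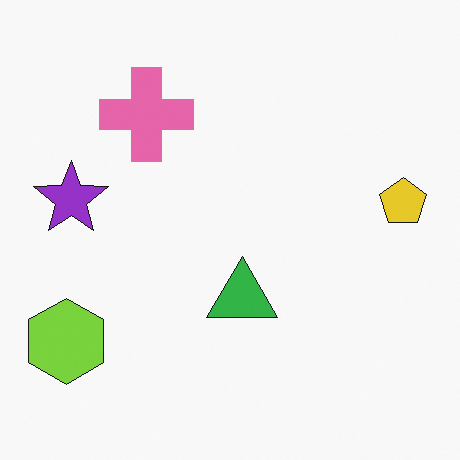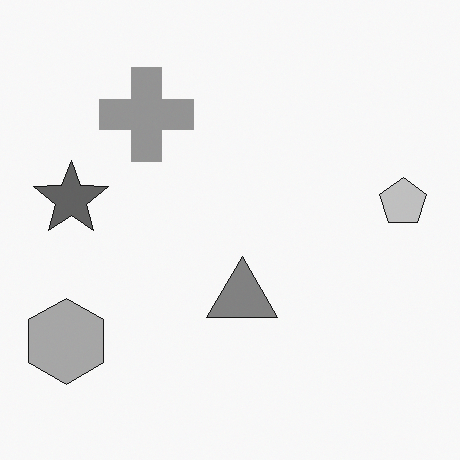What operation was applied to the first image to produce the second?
This is the original image converted to grayscale.

All color is removed — every shape is now a shade of grey.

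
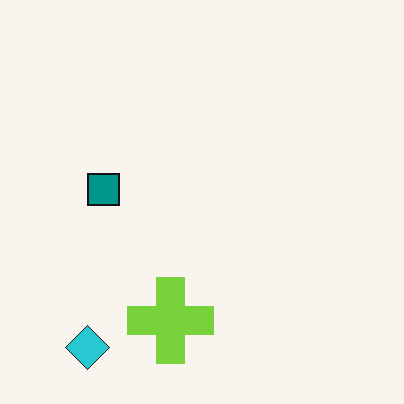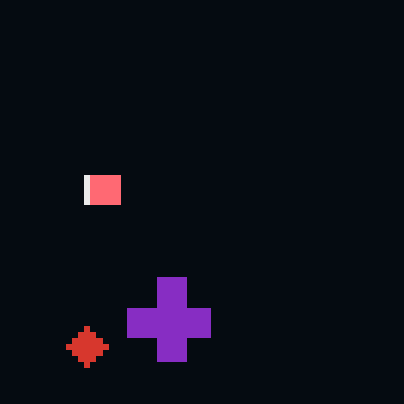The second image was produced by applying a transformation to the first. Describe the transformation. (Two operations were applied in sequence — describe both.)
It was color-inverted (negative), then moderately pixelated.

The light background has become dark and every shape's color is its complement — a photographic negative. Shapes are reduced to large square blocks; fine edges and outlines are lost — a downscale-then-upscale (mosaic) effect.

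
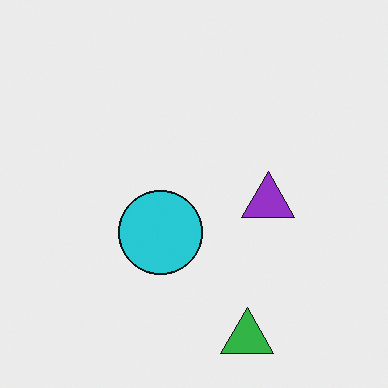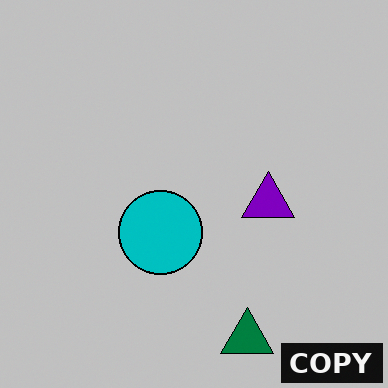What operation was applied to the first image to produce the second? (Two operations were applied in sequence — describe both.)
This is the original image heavily posterized to just a handful of flat colors, then watermarked with the text "COPY" in the lower-right corner.

Each flat color has snapped to a coarser quantized level — most visibly, the near-white background has dropped to a flat grey. A dark label reading "COPY" appears in the lower-right corner.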